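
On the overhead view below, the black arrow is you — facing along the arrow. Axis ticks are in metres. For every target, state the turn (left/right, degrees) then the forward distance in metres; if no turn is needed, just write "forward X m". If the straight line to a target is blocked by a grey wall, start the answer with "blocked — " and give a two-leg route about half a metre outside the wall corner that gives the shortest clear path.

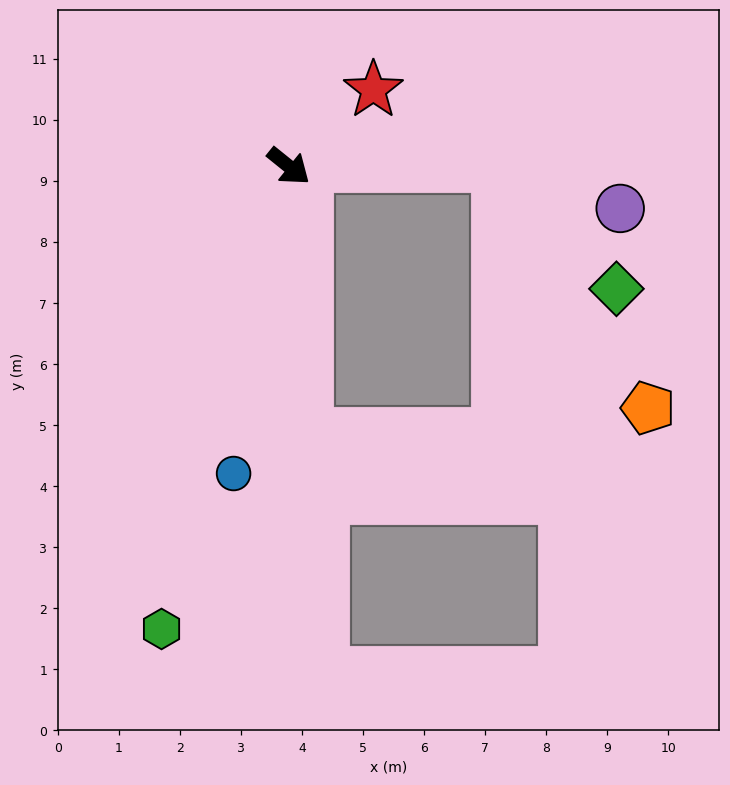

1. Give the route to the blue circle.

turn right 61°, forward 5.1 m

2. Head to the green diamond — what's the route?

blocked — turn left 39°, forward 3.4 m, then turn right 46°, forward 2.8 m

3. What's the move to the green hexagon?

turn right 66°, forward 7.9 m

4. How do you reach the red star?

turn left 81°, forward 1.9 m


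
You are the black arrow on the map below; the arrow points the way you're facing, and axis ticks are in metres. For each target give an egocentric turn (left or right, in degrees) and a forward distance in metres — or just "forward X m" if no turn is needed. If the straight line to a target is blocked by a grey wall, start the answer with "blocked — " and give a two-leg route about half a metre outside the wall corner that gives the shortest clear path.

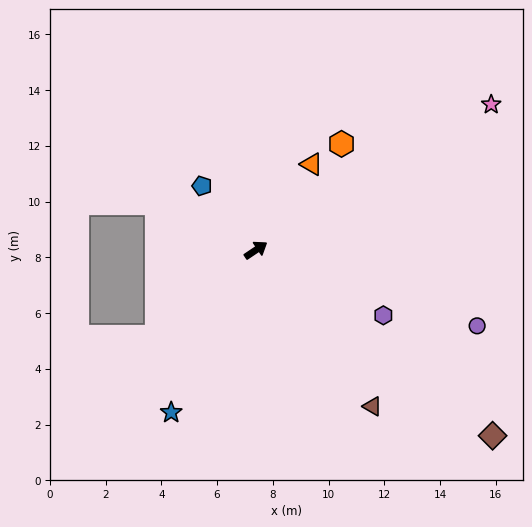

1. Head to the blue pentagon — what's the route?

turn left 96°, forward 3.0 m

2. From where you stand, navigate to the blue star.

turn right 151°, forward 6.6 m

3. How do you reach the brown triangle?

turn right 87°, forward 7.0 m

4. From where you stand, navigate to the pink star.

turn right 2°, forward 9.9 m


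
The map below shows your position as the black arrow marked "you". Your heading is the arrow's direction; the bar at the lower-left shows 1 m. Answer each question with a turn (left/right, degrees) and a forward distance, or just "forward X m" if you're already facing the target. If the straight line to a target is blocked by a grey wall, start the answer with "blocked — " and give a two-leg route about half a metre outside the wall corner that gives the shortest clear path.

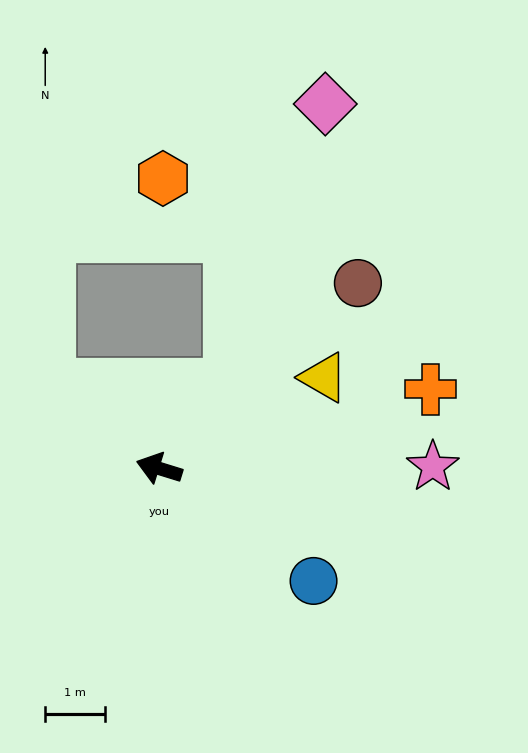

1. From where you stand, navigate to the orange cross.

turn right 147°, forward 4.7 m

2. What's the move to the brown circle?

turn right 120°, forward 4.5 m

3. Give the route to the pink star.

turn right 162°, forward 4.5 m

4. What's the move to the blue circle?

turn left 161°, forward 3.2 m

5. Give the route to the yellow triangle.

turn right 134°, forward 3.1 m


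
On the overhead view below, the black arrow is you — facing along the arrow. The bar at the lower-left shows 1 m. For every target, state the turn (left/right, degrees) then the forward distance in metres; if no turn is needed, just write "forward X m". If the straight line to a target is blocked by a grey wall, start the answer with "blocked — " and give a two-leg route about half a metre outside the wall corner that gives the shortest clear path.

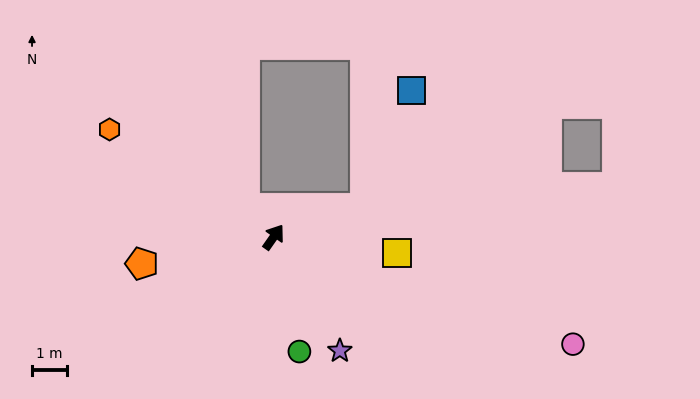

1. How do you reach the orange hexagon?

turn left 92°, forward 5.6 m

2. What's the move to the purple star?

turn right 115°, forward 3.8 m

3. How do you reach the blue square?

blocked — turn right 37°, forward 2.7 m, then turn left 50°, forward 3.6 m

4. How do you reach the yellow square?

turn right 63°, forward 3.5 m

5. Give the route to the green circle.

turn right 132°, forward 3.4 m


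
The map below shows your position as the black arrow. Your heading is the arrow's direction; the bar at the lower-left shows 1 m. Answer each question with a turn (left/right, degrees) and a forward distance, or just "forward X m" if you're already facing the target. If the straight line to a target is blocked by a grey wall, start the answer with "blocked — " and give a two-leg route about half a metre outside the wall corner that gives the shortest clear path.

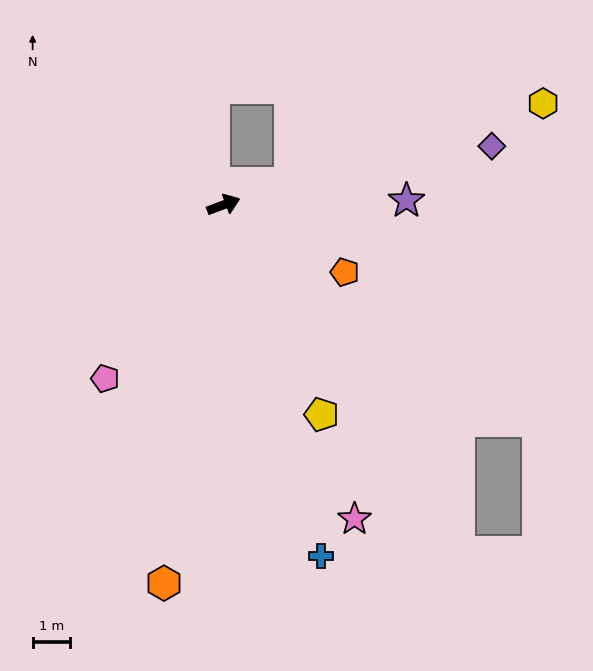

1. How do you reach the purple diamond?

turn right 8°, forward 7.4 m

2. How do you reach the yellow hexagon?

turn right 3°, forward 9.0 m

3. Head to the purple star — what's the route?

turn right 19°, forward 4.9 m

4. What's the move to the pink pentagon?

turn right 145°, forward 5.7 m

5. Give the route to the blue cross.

turn right 95°, forward 9.8 m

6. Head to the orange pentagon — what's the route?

turn right 50°, forward 3.7 m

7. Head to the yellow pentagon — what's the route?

turn right 85°, forward 6.2 m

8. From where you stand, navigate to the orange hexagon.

turn right 119°, forward 10.3 m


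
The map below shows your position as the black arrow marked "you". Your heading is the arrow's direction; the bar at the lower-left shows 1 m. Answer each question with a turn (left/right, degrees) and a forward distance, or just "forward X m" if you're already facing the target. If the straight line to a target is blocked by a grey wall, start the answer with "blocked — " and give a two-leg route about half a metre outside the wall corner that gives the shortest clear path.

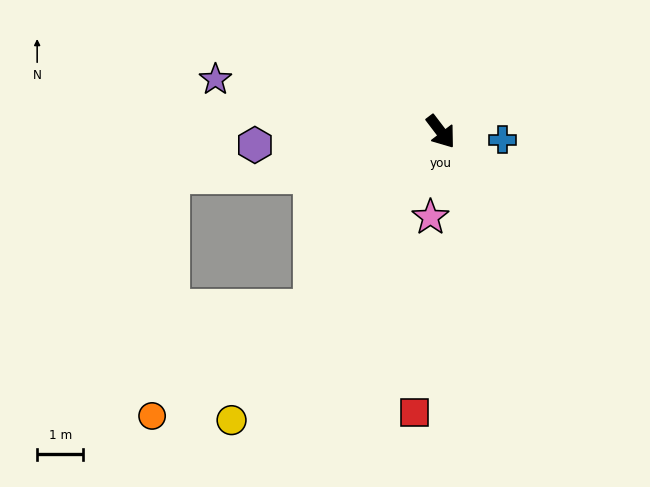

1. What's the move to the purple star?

turn right 140°, forward 5.0 m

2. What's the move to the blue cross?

turn left 45°, forward 1.3 m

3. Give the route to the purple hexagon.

turn right 123°, forward 4.1 m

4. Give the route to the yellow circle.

turn right 73°, forward 7.7 m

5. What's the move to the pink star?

turn right 44°, forward 1.9 m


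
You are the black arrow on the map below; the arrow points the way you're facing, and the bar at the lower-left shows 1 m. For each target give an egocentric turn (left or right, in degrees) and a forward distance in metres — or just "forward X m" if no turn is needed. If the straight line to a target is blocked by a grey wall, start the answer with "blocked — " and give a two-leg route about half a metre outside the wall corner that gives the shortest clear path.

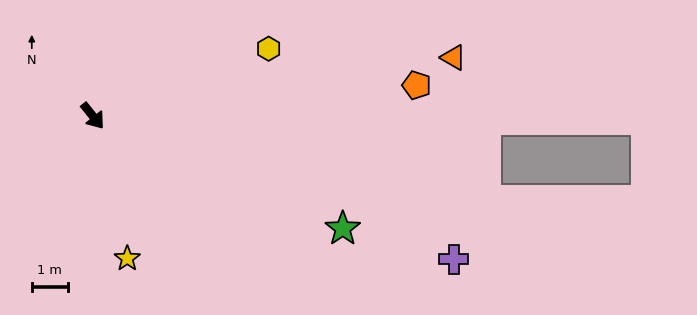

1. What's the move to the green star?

turn left 27°, forward 7.7 m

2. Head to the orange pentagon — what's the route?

turn left 57°, forward 9.1 m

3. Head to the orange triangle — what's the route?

turn left 61°, forward 10.2 m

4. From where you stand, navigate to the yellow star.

turn right 25°, forward 4.1 m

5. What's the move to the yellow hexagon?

turn left 72°, forward 5.3 m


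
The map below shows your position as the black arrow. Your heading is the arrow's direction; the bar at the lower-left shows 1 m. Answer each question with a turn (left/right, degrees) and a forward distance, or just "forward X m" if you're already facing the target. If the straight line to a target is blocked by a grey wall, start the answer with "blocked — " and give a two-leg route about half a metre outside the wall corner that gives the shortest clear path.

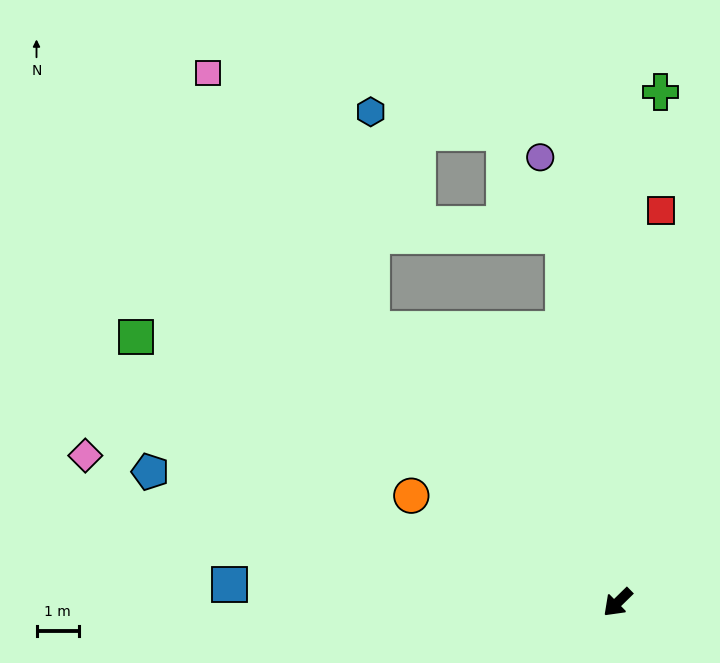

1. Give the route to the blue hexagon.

blocked — turn right 93°, forward 8.7 m, then turn right 41°, forward 5.1 m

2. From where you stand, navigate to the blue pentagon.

turn right 60°, forward 11.4 m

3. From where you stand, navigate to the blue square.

turn right 47°, forward 9.2 m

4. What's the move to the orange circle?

turn right 72°, forward 5.5 m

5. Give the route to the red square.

turn right 141°, forward 9.3 m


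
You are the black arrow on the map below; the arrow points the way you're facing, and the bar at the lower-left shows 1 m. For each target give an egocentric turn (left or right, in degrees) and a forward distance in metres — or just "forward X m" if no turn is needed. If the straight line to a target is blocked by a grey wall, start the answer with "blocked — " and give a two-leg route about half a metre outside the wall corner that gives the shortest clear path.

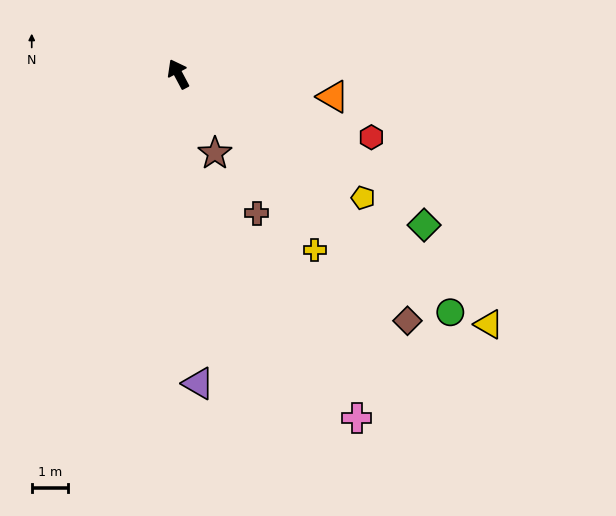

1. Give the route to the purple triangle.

turn left 156°, forward 8.6 m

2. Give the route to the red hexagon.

turn right 136°, forward 5.7 m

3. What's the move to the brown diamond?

turn right 165°, forward 9.4 m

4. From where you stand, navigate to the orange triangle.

turn right 126°, forward 4.4 m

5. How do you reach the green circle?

turn right 159°, forward 10.1 m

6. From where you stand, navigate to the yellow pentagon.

turn right 152°, forward 6.2 m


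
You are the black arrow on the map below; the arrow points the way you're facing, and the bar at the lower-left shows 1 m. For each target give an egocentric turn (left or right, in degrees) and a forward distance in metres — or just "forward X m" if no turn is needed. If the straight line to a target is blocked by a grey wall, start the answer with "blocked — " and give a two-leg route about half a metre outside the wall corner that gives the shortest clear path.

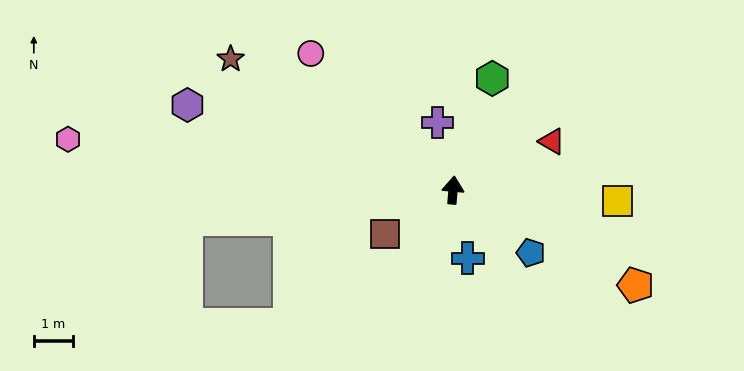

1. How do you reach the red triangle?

turn right 59°, forward 2.8 m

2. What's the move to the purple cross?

turn left 18°, forward 1.8 m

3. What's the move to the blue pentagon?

turn right 124°, forward 2.5 m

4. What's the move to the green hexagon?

turn right 14°, forward 3.0 m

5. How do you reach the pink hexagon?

turn left 87°, forward 9.8 m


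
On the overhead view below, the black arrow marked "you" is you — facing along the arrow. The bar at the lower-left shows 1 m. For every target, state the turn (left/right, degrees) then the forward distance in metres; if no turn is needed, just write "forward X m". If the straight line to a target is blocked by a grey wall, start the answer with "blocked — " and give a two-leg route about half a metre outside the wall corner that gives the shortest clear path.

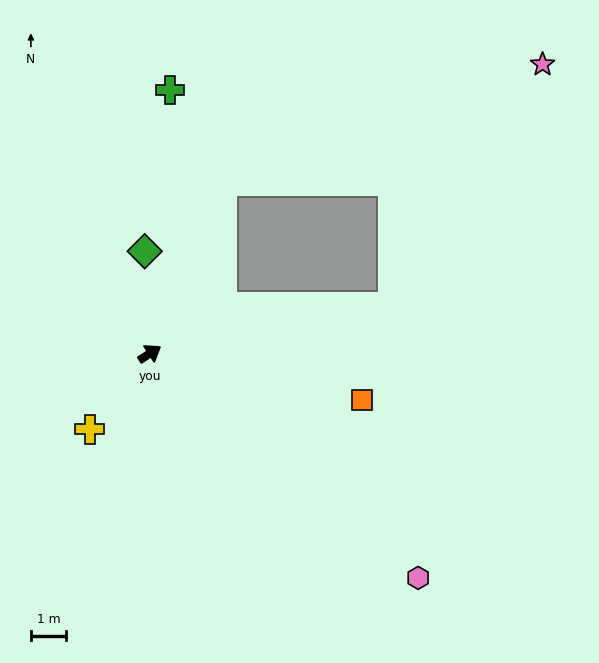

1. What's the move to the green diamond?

turn left 60°, forward 2.9 m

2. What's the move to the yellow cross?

turn right 161°, forward 2.7 m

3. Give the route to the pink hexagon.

turn right 73°, forward 9.9 m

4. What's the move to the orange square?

turn right 45°, forward 6.2 m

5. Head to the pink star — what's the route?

blocked — turn left 34°, forward 5.3 m, then turn right 47°, forward 9.7 m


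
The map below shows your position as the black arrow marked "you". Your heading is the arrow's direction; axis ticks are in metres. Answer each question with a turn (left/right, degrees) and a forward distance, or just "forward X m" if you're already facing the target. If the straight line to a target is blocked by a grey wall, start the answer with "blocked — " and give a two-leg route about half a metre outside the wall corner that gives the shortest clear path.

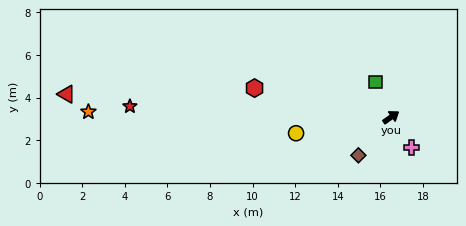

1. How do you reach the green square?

turn left 79°, forward 1.8 m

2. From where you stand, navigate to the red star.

turn left 143°, forward 12.3 m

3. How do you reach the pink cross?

turn right 91°, forward 1.7 m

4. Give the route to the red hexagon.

turn left 133°, forward 6.6 m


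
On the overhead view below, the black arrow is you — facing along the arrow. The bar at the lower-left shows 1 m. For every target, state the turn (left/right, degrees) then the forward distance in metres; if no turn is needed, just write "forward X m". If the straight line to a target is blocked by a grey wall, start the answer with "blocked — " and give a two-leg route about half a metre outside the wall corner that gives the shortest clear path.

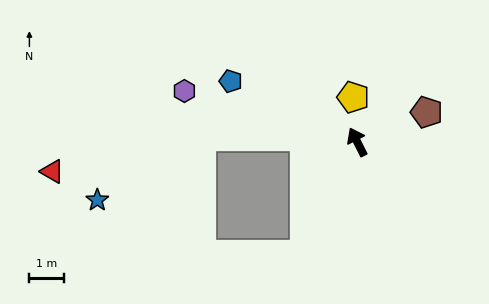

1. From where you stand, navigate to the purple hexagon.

turn left 47°, forward 5.3 m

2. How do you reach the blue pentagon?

turn left 38°, forward 4.1 m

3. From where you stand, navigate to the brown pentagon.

turn right 94°, forward 2.2 m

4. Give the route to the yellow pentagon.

turn right 22°, forward 1.3 m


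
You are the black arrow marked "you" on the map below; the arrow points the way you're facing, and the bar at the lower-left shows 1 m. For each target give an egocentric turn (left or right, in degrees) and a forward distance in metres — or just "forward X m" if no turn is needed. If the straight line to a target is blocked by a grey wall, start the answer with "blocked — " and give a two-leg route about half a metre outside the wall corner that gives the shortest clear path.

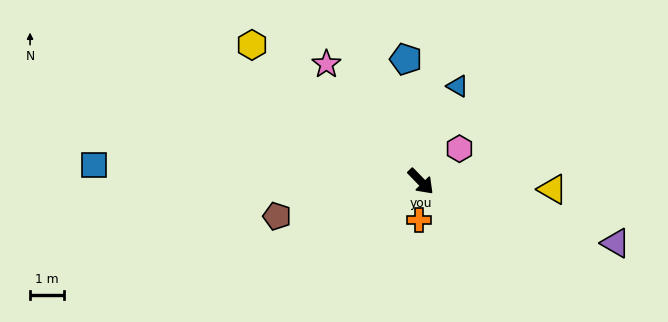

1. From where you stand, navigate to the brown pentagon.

turn right 121°, forward 4.4 m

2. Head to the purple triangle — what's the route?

turn left 28°, forward 6.1 m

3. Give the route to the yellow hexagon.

turn right 173°, forward 6.4 m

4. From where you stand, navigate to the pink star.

turn left 175°, forward 4.5 m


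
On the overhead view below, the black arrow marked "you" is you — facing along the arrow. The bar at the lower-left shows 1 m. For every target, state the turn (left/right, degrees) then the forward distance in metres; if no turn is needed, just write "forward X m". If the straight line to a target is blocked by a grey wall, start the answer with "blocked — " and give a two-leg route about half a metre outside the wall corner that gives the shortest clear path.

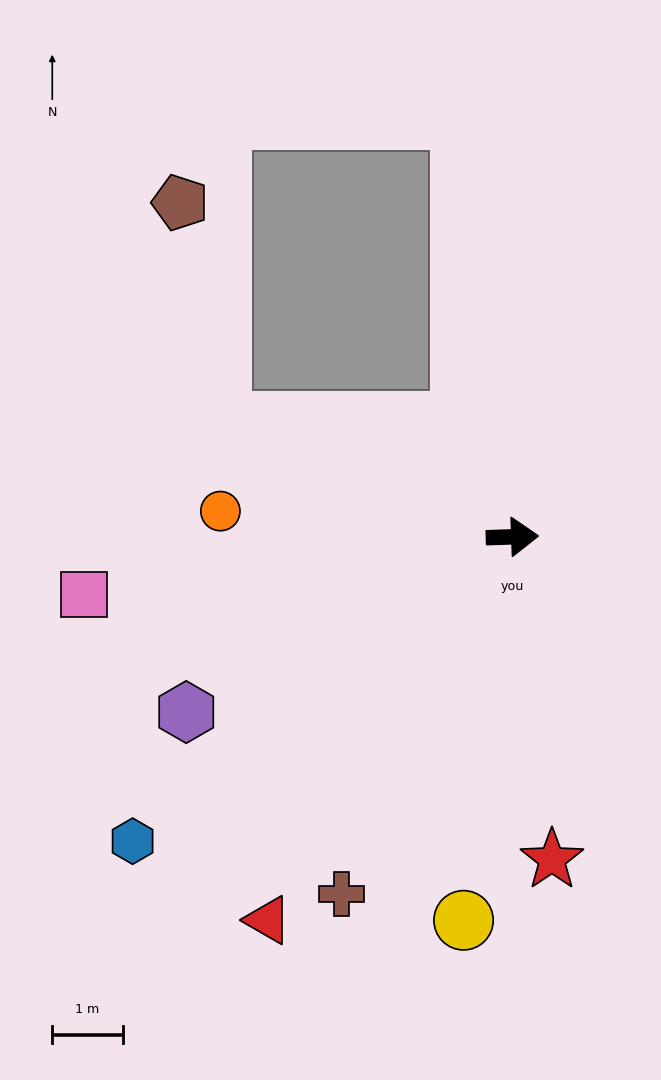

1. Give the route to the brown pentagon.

blocked — turn left 156°, forward 4.5 m, then turn right 57°, forward 3.2 m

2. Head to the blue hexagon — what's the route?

turn right 143°, forward 6.9 m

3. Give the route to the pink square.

turn right 174°, forward 6.2 m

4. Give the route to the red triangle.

turn right 125°, forward 6.5 m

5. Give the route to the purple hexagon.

turn right 154°, forward 5.3 m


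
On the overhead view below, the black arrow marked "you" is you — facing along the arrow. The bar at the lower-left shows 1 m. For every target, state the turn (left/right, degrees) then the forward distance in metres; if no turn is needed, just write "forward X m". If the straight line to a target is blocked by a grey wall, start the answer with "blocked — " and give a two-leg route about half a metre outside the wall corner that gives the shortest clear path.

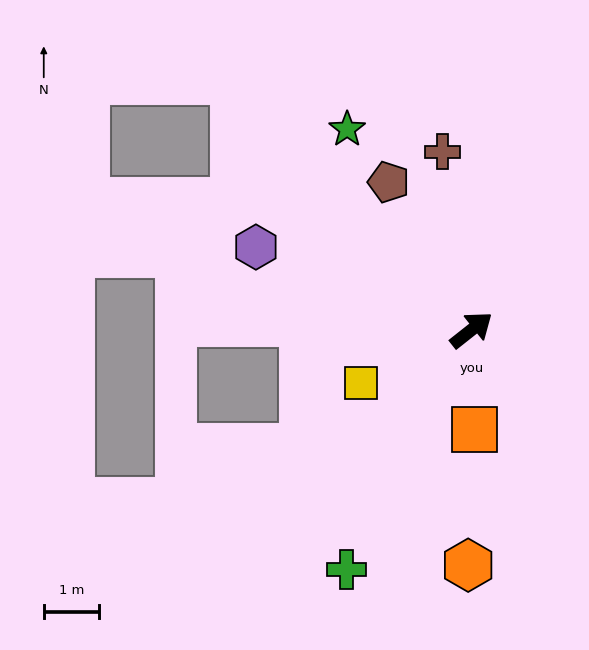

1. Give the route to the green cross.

turn right 156°, forward 4.9 m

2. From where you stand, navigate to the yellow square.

turn left 168°, forward 2.2 m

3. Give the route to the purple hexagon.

turn left 121°, forward 4.2 m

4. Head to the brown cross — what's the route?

turn left 61°, forward 3.3 m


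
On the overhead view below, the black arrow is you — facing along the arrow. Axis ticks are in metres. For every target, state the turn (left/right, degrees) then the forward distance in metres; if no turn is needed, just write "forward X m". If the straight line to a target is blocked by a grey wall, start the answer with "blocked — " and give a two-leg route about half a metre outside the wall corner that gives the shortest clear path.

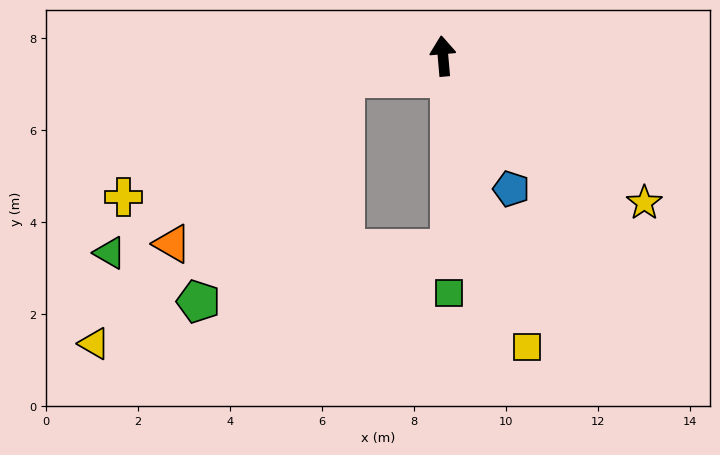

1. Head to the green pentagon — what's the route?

blocked — turn left 98°, forward 2.2 m, then turn left 44°, forward 5.8 m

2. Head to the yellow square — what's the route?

turn right 169°, forward 6.6 m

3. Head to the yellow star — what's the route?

turn right 131°, forward 5.4 m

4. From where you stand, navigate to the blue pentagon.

turn right 158°, forward 3.3 m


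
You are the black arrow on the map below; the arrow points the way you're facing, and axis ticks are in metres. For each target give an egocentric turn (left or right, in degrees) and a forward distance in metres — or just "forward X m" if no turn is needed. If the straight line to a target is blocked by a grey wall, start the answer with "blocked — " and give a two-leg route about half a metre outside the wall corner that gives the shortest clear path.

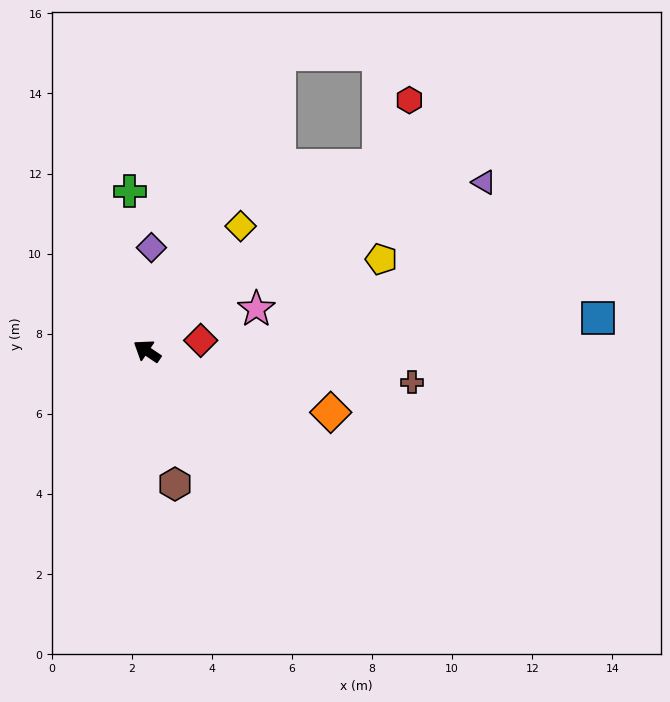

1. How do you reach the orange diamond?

turn right 164°, forward 4.8 m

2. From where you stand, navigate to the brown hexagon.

turn left 136°, forward 3.4 m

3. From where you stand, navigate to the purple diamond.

turn right 58°, forward 2.6 m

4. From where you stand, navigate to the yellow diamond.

turn right 93°, forward 3.9 m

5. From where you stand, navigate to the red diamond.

turn right 135°, forward 1.4 m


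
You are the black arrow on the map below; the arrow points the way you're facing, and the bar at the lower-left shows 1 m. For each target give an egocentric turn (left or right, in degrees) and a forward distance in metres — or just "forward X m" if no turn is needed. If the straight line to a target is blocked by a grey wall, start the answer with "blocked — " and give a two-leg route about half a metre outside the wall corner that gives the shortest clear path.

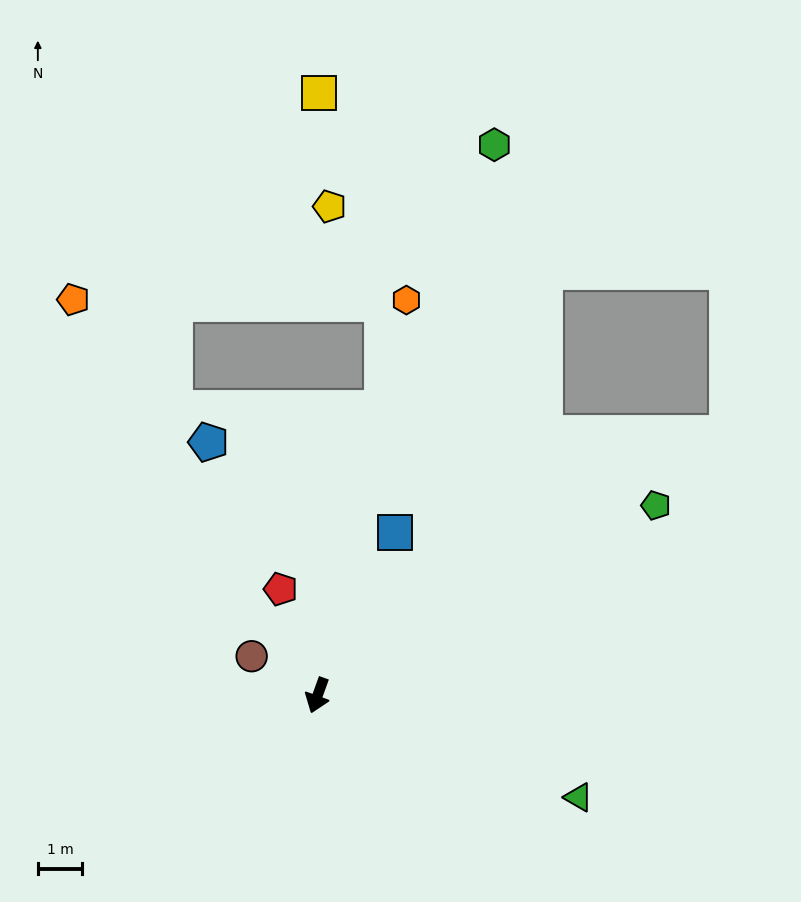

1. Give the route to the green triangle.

turn left 88°, forward 6.3 m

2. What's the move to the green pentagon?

turn left 139°, forward 8.7 m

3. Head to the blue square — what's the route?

turn left 174°, forward 4.1 m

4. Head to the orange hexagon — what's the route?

turn right 173°, forward 9.1 m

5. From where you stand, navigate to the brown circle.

turn right 101°, forward 1.7 m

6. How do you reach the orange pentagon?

turn right 128°, forward 10.4 m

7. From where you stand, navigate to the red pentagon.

turn right 141°, forward 2.5 m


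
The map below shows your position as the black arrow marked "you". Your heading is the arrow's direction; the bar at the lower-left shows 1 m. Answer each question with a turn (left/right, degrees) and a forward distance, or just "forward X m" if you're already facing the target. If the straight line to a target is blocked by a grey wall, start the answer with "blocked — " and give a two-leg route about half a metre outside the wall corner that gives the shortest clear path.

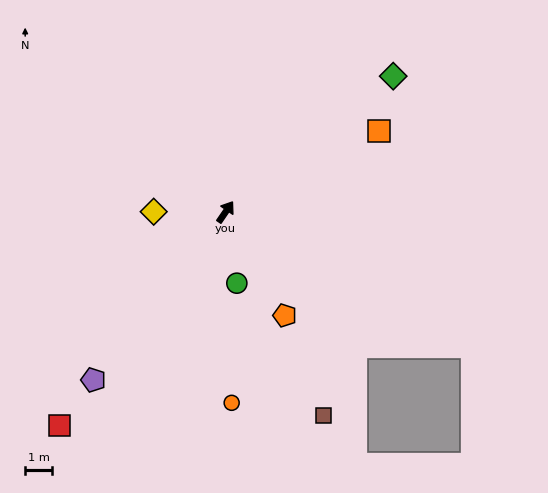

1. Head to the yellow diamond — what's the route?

turn left 124°, forward 2.7 m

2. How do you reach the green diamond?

turn right 17°, forward 8.0 m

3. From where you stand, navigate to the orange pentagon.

turn right 116°, forward 4.4 m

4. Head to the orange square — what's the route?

turn right 28°, forward 6.5 m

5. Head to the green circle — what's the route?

turn right 137°, forward 2.7 m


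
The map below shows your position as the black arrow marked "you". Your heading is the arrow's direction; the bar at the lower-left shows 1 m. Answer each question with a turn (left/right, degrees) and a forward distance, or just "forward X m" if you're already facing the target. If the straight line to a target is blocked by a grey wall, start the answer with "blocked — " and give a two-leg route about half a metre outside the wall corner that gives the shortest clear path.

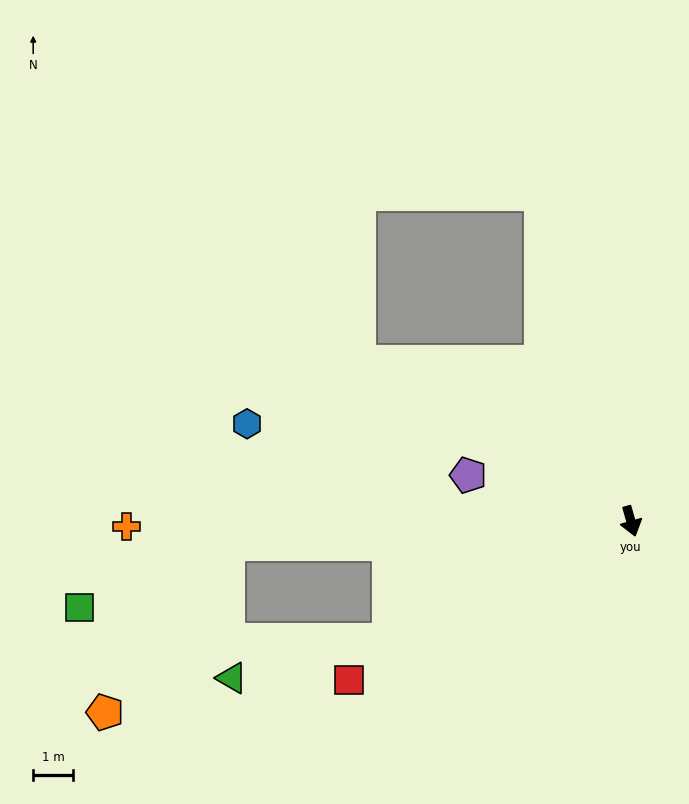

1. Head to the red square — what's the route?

turn right 76°, forward 8.1 m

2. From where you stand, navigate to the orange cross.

turn right 105°, forward 12.7 m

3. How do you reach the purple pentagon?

turn right 122°, forward 4.3 m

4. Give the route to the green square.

blocked — turn right 103°, forward 10.1 m, then turn left 20°, forward 4.1 m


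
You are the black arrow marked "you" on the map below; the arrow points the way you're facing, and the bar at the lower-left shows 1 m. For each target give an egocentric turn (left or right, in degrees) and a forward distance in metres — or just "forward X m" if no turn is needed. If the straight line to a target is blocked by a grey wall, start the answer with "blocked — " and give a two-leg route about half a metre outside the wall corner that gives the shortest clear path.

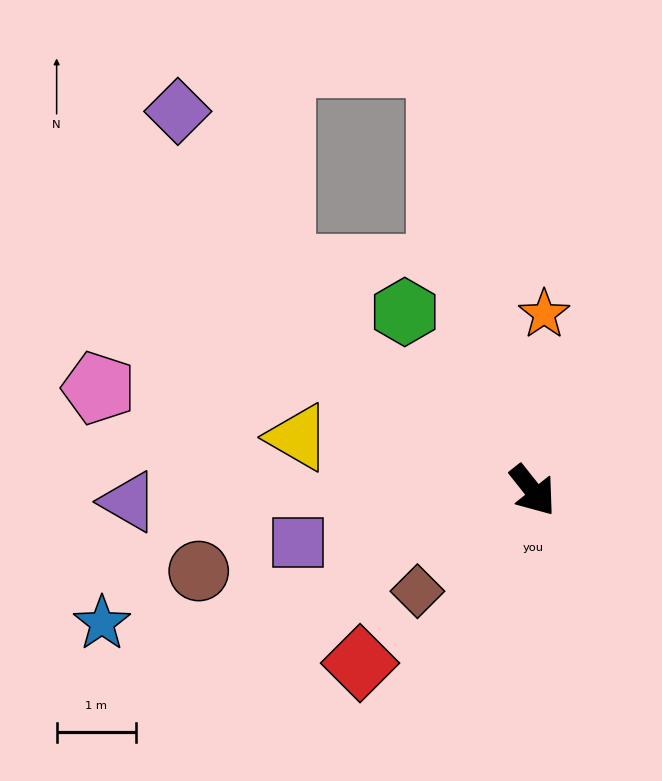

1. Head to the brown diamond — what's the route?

turn right 87°, forward 1.9 m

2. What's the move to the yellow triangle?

turn right 141°, forward 3.0 m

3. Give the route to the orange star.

turn left 138°, forward 2.2 m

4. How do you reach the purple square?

turn right 116°, forward 3.0 m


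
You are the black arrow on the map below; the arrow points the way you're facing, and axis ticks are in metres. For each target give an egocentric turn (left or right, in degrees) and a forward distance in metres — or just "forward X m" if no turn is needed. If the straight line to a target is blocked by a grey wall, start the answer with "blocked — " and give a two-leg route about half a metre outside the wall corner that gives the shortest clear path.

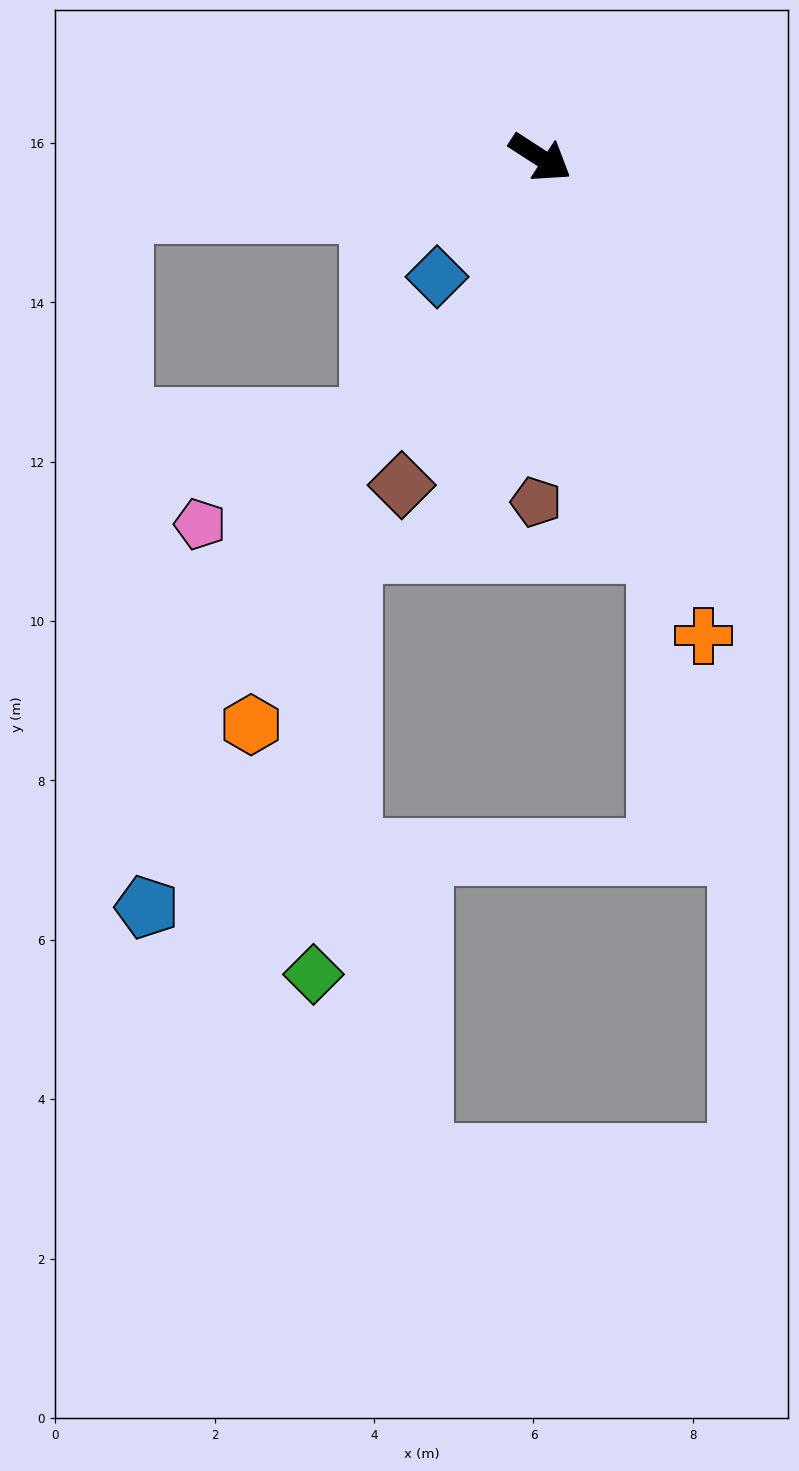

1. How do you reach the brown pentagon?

turn right 58°, forward 4.3 m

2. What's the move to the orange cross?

turn right 38°, forward 6.3 m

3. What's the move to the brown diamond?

turn right 80°, forward 4.5 m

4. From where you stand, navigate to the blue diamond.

turn right 98°, forward 2.0 m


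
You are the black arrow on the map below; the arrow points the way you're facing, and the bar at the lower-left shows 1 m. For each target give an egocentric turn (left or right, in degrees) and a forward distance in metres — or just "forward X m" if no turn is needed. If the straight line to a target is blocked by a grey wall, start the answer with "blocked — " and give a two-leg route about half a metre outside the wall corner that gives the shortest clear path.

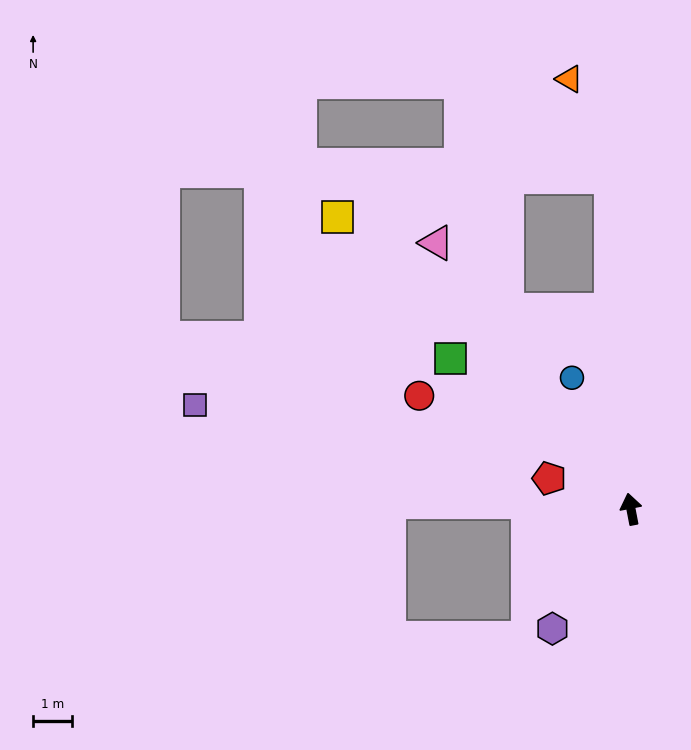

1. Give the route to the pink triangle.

turn left 25°, forward 8.4 m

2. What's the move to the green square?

turn left 39°, forward 6.0 m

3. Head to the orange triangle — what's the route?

blocked — turn right 7°, forward 8.5 m, then turn left 19°, forward 2.7 m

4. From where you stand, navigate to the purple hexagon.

turn left 136°, forward 3.6 m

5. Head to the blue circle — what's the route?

turn left 13°, forward 3.7 m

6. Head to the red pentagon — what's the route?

turn left 59°, forward 2.2 m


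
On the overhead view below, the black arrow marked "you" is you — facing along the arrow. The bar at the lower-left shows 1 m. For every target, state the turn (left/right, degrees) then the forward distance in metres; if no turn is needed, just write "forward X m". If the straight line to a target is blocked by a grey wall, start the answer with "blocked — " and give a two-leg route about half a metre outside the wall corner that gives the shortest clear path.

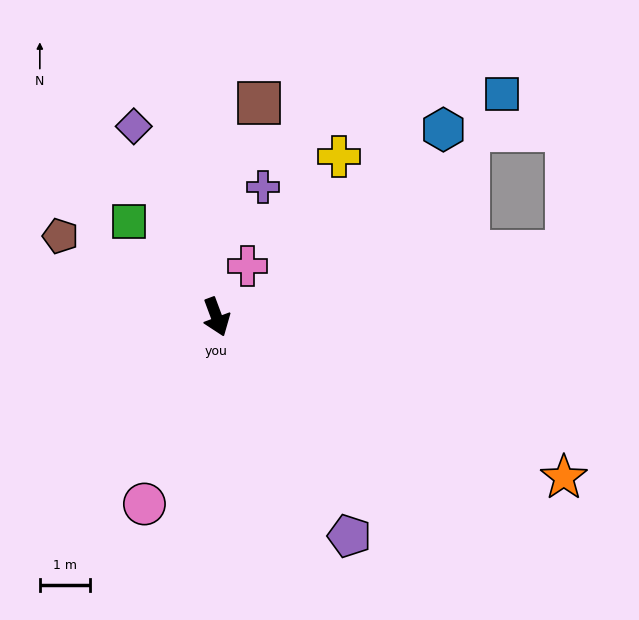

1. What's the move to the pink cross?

turn left 128°, forward 1.2 m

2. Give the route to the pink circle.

turn right 41°, forward 4.0 m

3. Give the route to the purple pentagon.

turn left 11°, forward 5.2 m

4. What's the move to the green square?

turn right 158°, forward 2.6 m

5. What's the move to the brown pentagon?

turn right 138°, forward 3.5 m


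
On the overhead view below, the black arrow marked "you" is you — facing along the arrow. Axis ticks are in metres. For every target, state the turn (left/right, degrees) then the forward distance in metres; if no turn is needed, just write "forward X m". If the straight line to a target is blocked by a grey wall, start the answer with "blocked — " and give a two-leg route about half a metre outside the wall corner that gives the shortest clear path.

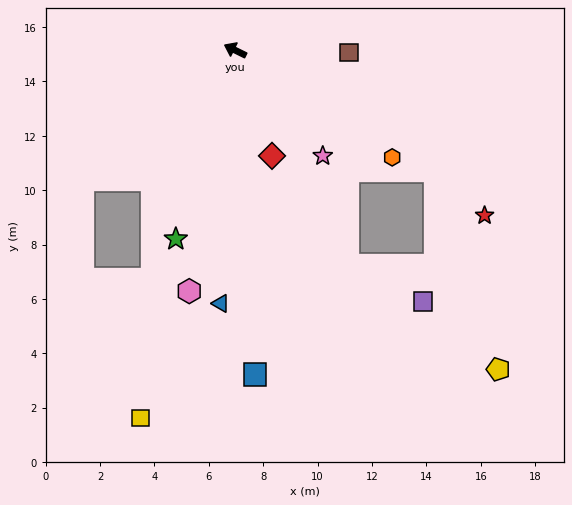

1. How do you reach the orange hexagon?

turn left 172°, forward 7.0 m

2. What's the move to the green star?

turn left 99°, forward 7.3 m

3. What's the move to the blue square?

turn left 120°, forward 11.9 m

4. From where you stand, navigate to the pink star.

turn left 156°, forward 5.0 m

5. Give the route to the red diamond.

turn left 135°, forward 4.1 m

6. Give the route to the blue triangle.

turn left 113°, forward 9.3 m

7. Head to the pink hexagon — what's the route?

turn left 105°, forward 9.0 m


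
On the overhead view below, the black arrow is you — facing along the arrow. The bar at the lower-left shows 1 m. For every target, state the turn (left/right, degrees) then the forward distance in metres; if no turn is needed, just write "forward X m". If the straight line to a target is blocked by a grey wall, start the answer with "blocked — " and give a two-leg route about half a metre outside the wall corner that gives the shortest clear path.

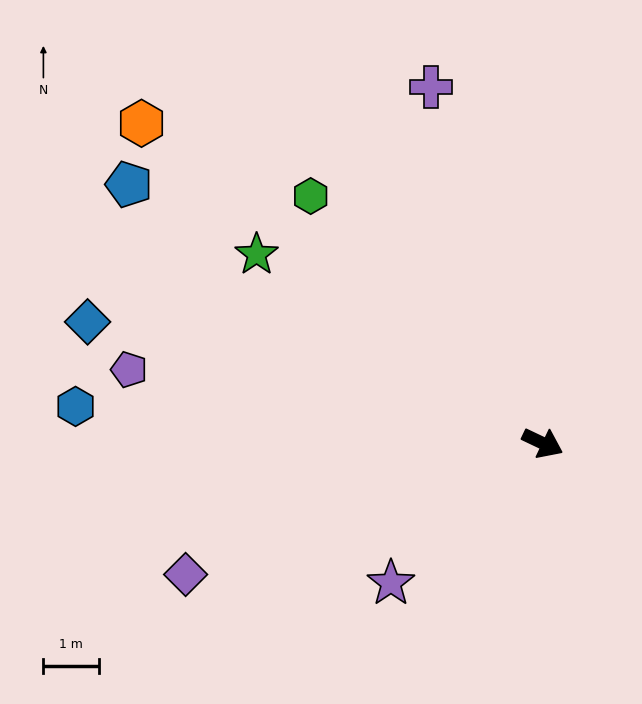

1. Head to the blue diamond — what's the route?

turn right 170°, forward 8.5 m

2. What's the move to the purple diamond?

turn right 134°, forward 6.8 m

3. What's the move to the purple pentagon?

turn right 165°, forward 7.5 m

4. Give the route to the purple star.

turn right 112°, forward 3.7 m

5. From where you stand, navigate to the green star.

turn left 172°, forward 6.2 m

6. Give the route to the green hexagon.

turn left 159°, forward 6.1 m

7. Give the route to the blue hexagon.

turn right 159°, forward 8.4 m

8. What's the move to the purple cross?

turn left 133°, forward 6.7 m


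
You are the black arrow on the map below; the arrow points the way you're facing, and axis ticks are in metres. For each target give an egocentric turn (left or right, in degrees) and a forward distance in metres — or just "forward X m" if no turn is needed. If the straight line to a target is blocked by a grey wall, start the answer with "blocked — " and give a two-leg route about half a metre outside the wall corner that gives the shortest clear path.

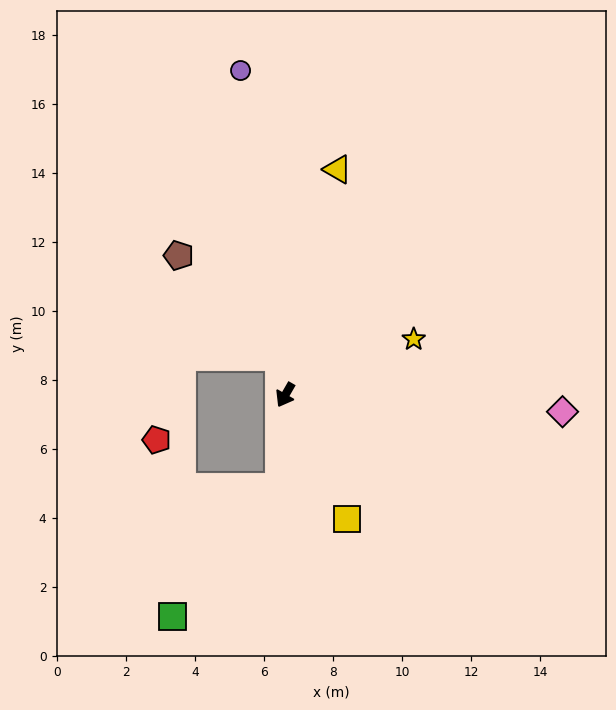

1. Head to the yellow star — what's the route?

turn left 143°, forward 4.1 m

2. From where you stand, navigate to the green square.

blocked — turn left 27°, forward 2.7 m, then turn right 37°, forward 4.9 m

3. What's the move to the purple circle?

turn right 142°, forward 9.5 m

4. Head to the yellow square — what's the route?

turn left 56°, forward 4.0 m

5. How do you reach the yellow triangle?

turn right 163°, forward 6.7 m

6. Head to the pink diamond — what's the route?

turn left 116°, forward 8.1 m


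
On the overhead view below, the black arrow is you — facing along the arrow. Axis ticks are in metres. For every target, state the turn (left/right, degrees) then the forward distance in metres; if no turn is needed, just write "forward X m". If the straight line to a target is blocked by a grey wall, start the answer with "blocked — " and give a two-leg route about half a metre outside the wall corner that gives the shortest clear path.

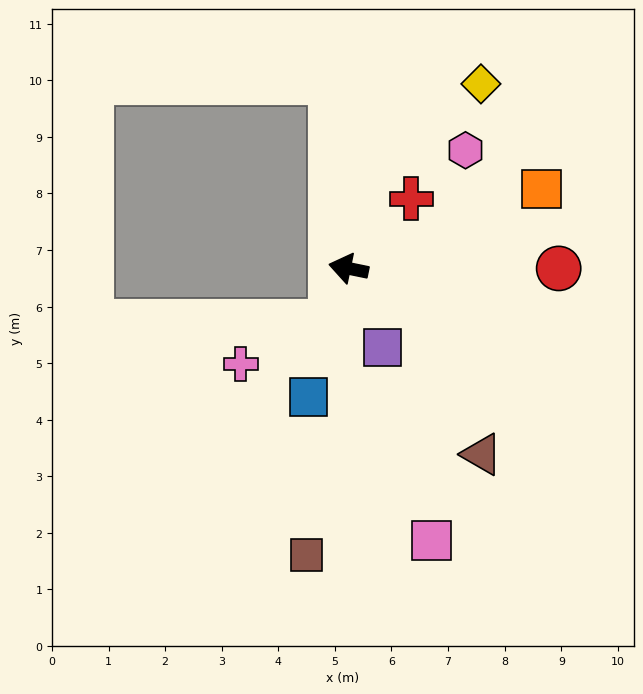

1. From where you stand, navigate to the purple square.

turn left 125°, forward 1.5 m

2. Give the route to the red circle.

turn right 168°, forward 3.7 m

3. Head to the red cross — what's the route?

turn right 120°, forward 1.7 m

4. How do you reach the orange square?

turn right 146°, forward 3.7 m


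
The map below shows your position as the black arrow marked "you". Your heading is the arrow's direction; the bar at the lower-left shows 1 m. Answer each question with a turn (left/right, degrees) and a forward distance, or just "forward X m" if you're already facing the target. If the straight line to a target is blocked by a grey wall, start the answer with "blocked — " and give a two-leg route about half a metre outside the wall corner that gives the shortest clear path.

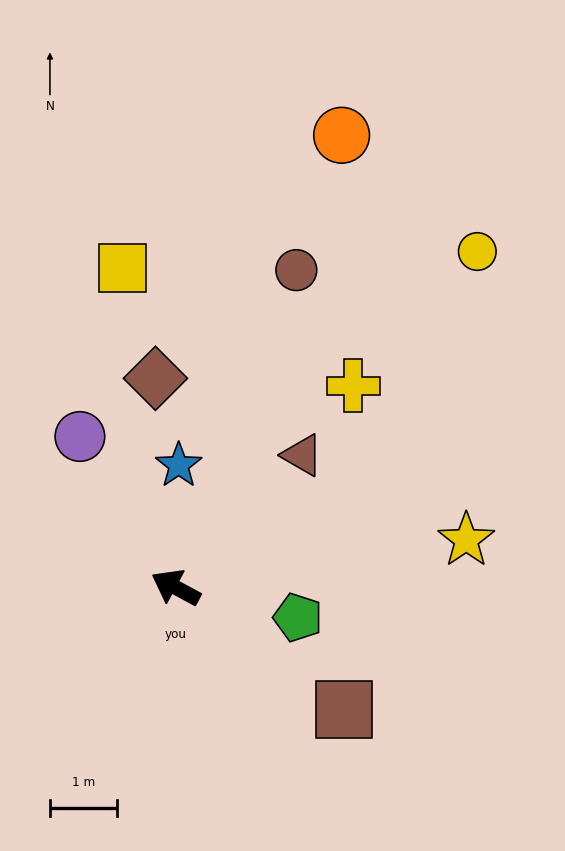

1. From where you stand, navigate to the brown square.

turn left 172°, forward 3.1 m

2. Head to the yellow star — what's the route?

turn right 142°, forward 4.4 m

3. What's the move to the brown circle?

turn right 82°, forward 5.1 m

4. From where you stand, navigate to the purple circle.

turn right 29°, forward 2.7 m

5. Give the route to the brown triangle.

turn right 105°, forward 2.7 m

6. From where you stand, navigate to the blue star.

turn right 63°, forward 1.8 m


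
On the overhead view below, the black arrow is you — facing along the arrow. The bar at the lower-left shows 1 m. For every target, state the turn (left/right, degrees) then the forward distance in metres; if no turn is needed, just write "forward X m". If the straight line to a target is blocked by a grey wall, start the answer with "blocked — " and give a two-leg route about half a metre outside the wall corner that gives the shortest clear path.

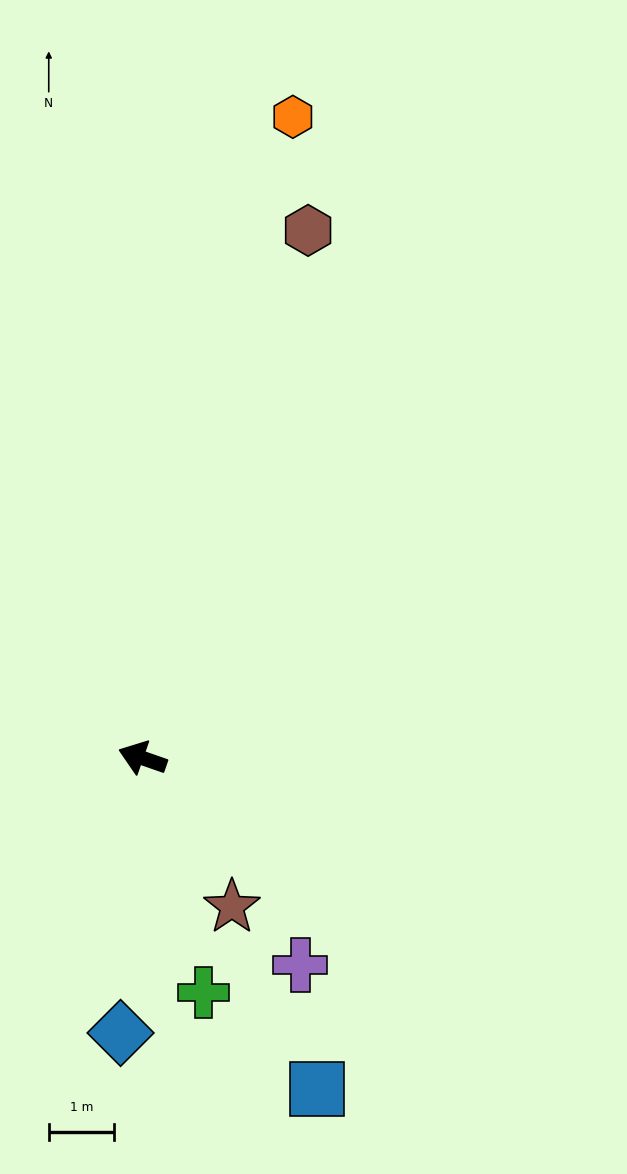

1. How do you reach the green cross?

turn left 124°, forward 3.7 m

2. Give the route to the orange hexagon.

turn right 84°, forward 10.1 m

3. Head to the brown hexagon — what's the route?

turn right 88°, forward 8.5 m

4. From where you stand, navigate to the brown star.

turn left 140°, forward 2.7 m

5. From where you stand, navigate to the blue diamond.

turn left 105°, forward 4.2 m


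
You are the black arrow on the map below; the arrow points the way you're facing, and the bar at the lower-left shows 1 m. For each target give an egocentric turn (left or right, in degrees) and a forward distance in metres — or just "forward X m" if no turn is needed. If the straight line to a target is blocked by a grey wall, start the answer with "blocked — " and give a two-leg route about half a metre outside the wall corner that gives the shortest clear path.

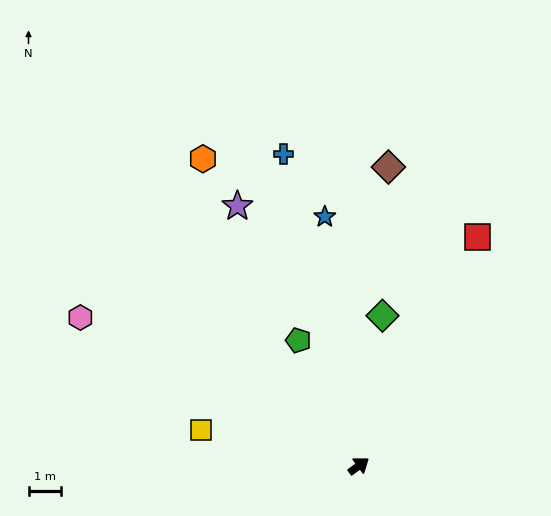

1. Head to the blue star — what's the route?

turn left 61°, forward 7.8 m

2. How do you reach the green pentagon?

turn left 79°, forward 4.3 m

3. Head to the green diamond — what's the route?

turn left 45°, forward 4.7 m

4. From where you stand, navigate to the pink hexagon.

turn left 115°, forward 9.8 m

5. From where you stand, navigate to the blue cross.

turn left 67°, forward 10.0 m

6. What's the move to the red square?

turn left 26°, forward 8.0 m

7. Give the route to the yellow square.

turn left 131°, forward 5.0 m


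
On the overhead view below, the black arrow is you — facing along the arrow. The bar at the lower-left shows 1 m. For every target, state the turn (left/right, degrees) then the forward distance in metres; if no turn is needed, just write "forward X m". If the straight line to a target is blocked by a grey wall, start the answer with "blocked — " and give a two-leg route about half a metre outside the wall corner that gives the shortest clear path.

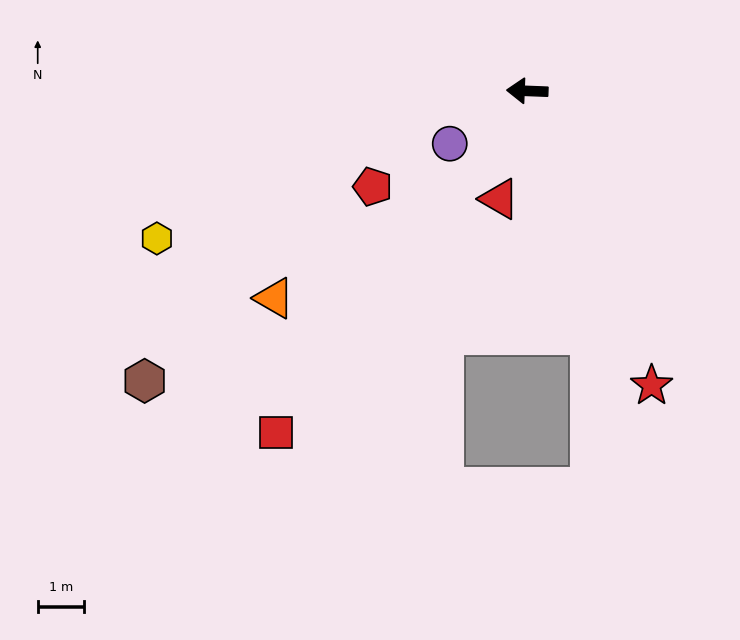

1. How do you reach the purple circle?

turn left 36°, forward 2.0 m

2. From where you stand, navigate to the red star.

turn left 115°, forward 6.9 m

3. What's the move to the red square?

turn left 56°, forward 9.2 m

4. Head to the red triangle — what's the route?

turn left 78°, forward 2.4 m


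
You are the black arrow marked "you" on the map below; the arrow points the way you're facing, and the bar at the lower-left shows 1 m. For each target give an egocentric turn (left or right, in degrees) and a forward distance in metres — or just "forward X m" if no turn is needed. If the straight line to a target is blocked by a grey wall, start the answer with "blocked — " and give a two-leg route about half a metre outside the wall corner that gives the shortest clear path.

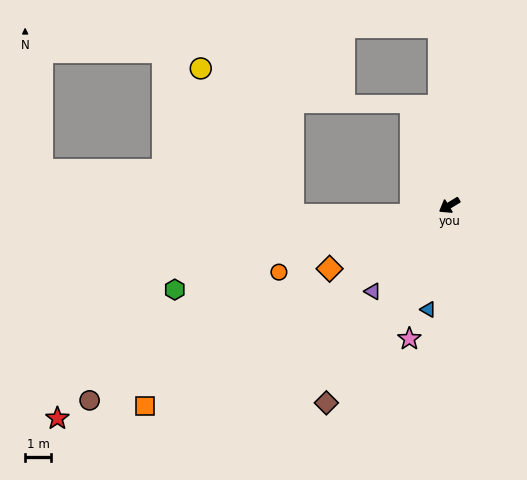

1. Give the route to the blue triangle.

turn left 47°, forward 4.1 m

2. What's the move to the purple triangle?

turn left 17°, forward 4.4 m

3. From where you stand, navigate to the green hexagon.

turn right 14°, forward 11.0 m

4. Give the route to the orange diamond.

turn right 3°, forward 5.2 m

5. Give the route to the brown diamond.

turn left 27°, forward 8.9 m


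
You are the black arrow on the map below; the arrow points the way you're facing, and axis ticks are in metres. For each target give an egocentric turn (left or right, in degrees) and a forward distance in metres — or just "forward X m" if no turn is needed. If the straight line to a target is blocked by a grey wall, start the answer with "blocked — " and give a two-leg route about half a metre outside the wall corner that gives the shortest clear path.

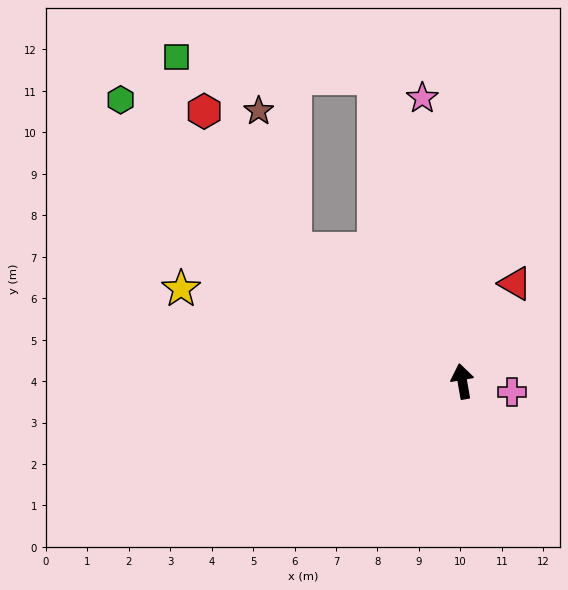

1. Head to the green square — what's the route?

blocked — turn left 6°, forward 7.6 m, then turn left 68°, forward 4.8 m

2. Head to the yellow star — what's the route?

turn left 62°, forward 7.1 m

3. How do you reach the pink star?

forward 6.9 m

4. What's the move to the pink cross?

turn right 112°, forward 1.2 m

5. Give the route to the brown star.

blocked — turn left 42°, forward 5.1 m, then turn right 37°, forward 3.5 m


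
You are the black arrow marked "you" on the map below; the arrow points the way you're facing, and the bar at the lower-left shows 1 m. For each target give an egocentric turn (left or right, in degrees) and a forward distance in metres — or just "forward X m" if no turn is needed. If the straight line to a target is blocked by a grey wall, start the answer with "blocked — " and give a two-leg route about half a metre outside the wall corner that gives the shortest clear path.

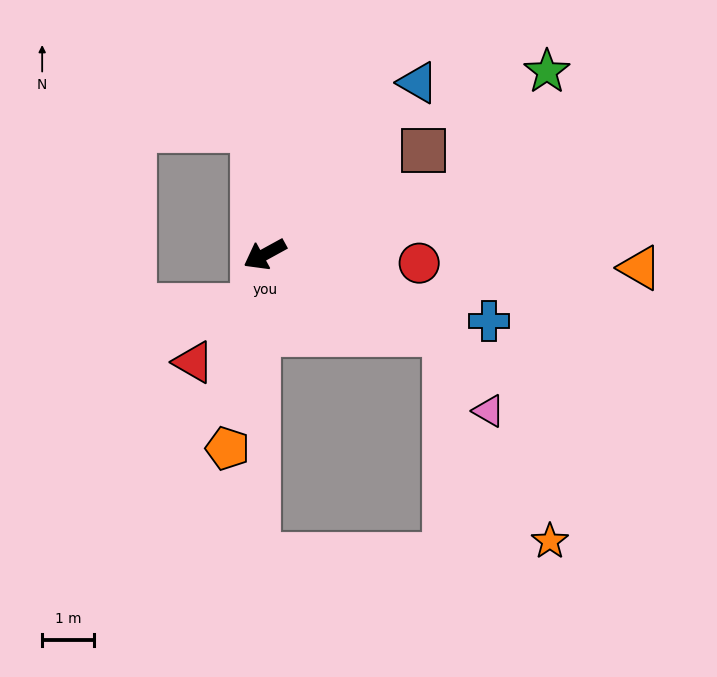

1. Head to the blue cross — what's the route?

turn left 135°, forward 4.5 m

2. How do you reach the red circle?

turn left 148°, forward 3.0 m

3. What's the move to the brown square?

turn right 176°, forward 3.7 m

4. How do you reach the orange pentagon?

turn left 50°, forward 3.8 m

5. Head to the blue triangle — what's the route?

turn right 160°, forward 4.4 m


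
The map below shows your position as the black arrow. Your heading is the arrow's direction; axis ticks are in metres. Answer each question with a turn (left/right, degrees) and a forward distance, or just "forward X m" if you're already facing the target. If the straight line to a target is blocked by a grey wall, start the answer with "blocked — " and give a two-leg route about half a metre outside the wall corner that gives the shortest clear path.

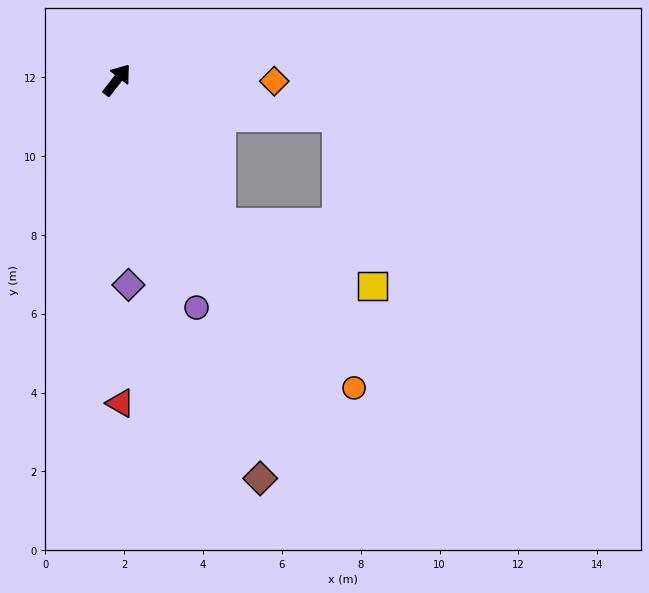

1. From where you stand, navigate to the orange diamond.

turn right 53°, forward 4.0 m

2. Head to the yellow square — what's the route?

blocked — turn right 107°, forward 4.5 m, then turn left 33°, forward 4.2 m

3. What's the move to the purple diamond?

turn right 139°, forward 5.2 m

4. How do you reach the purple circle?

turn right 123°, forward 6.1 m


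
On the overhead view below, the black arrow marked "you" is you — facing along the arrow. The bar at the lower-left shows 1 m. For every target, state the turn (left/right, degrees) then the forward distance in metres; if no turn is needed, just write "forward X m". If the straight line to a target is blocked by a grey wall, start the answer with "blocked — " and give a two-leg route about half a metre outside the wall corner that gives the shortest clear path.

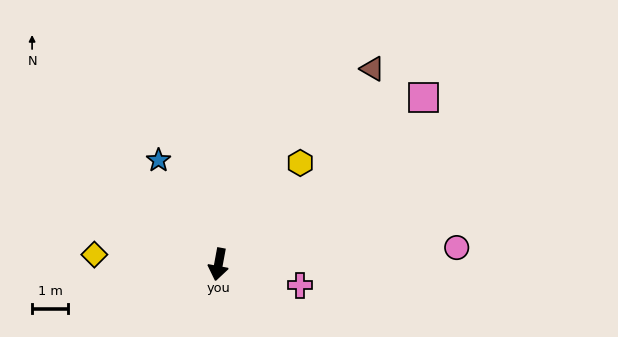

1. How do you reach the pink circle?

turn left 105°, forward 6.6 m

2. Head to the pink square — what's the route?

turn left 140°, forward 7.3 m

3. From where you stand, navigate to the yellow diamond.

turn right 84°, forward 3.4 m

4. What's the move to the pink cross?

turn left 86°, forward 2.3 m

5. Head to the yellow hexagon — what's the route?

turn left 152°, forward 3.6 m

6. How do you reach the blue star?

turn right 140°, forward 3.3 m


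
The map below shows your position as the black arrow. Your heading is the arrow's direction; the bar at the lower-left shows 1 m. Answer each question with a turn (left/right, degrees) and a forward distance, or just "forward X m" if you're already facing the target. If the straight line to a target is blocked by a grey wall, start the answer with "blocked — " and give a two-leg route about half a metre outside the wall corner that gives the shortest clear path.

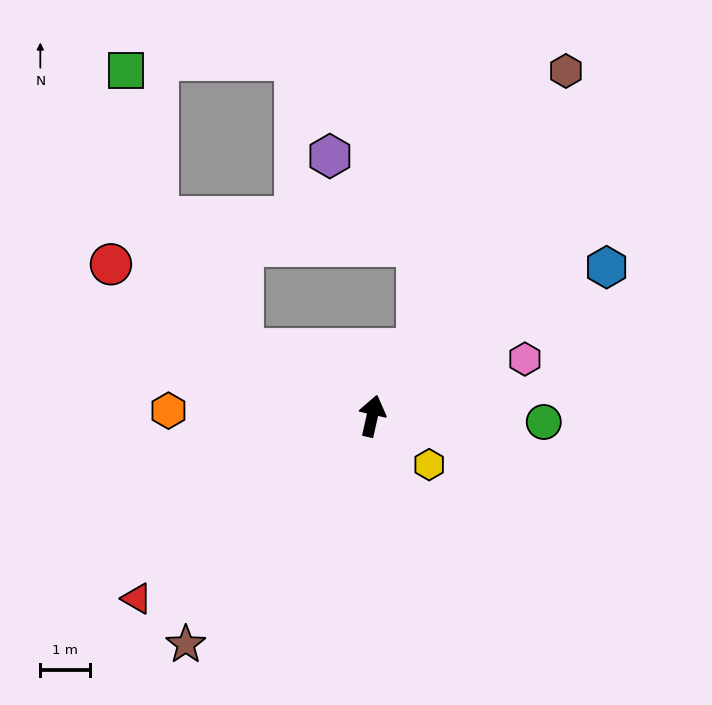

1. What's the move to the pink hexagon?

turn right 57°, forward 3.3 m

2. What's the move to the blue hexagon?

turn right 45°, forward 5.6 m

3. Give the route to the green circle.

turn right 79°, forward 3.5 m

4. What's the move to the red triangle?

turn left 141°, forward 6.1 m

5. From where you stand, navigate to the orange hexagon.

turn left 101°, forward 4.1 m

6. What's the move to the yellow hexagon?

turn right 118°, forward 1.5 m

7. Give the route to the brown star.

turn left 153°, forward 6.0 m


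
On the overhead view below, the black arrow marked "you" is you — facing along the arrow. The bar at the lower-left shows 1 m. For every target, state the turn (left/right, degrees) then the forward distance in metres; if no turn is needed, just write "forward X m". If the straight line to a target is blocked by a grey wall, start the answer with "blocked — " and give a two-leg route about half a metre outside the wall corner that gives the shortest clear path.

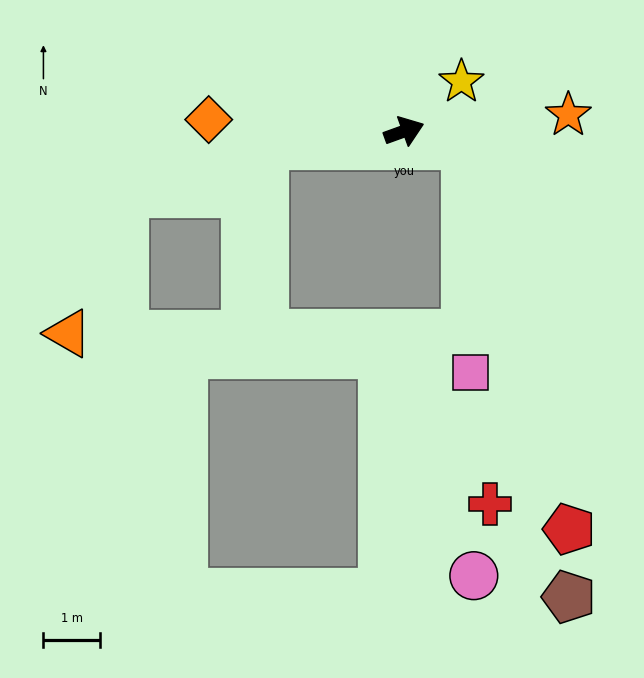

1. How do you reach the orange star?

turn right 14°, forward 2.9 m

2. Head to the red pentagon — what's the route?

blocked — turn right 33°, forward 1.1 m, then turn right 62°, forward 7.0 m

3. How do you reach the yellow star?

turn left 21°, forward 1.3 m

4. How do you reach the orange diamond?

turn left 157°, forward 3.4 m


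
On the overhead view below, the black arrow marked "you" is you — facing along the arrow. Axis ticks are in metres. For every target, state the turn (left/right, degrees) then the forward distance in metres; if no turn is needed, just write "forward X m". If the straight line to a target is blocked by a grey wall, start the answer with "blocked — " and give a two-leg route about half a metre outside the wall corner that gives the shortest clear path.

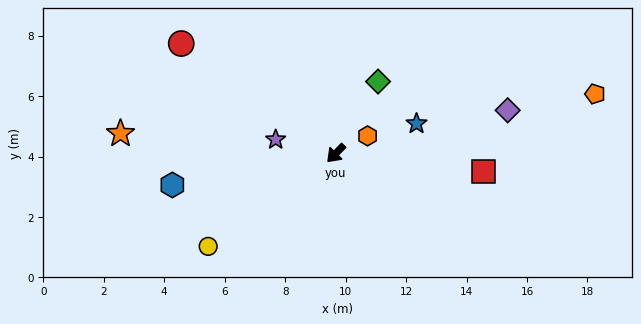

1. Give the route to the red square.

turn left 127°, forward 4.9 m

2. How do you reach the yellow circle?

turn right 10°, forward 5.2 m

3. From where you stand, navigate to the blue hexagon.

turn right 35°, forward 5.5 m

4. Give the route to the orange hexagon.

turn left 163°, forward 1.2 m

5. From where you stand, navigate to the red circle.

turn right 81°, forward 6.3 m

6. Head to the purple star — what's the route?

turn right 59°, forward 2.0 m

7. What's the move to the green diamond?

turn right 166°, forward 2.8 m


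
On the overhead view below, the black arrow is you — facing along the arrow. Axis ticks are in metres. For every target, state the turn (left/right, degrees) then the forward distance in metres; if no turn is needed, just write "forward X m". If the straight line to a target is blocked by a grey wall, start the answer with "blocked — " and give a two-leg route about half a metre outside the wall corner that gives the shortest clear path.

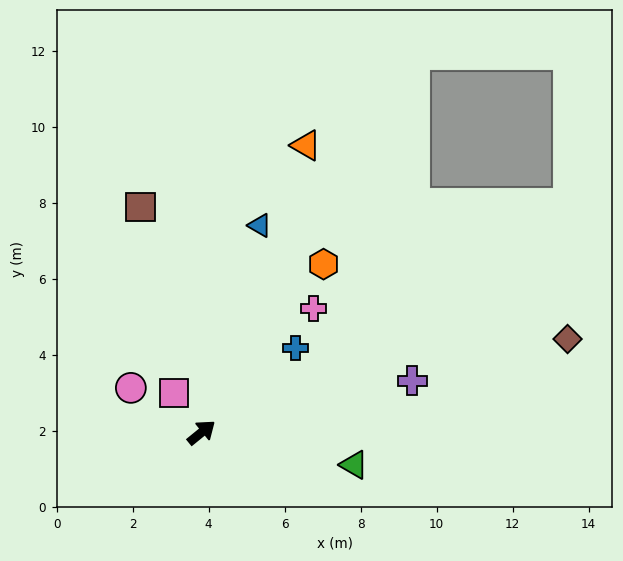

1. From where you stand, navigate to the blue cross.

turn left 3°, forward 3.3 m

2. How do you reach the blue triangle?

turn left 35°, forward 5.7 m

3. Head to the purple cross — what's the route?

turn right 25°, forward 5.7 m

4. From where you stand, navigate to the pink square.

turn left 85°, forward 1.3 m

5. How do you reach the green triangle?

turn right 51°, forward 4.1 m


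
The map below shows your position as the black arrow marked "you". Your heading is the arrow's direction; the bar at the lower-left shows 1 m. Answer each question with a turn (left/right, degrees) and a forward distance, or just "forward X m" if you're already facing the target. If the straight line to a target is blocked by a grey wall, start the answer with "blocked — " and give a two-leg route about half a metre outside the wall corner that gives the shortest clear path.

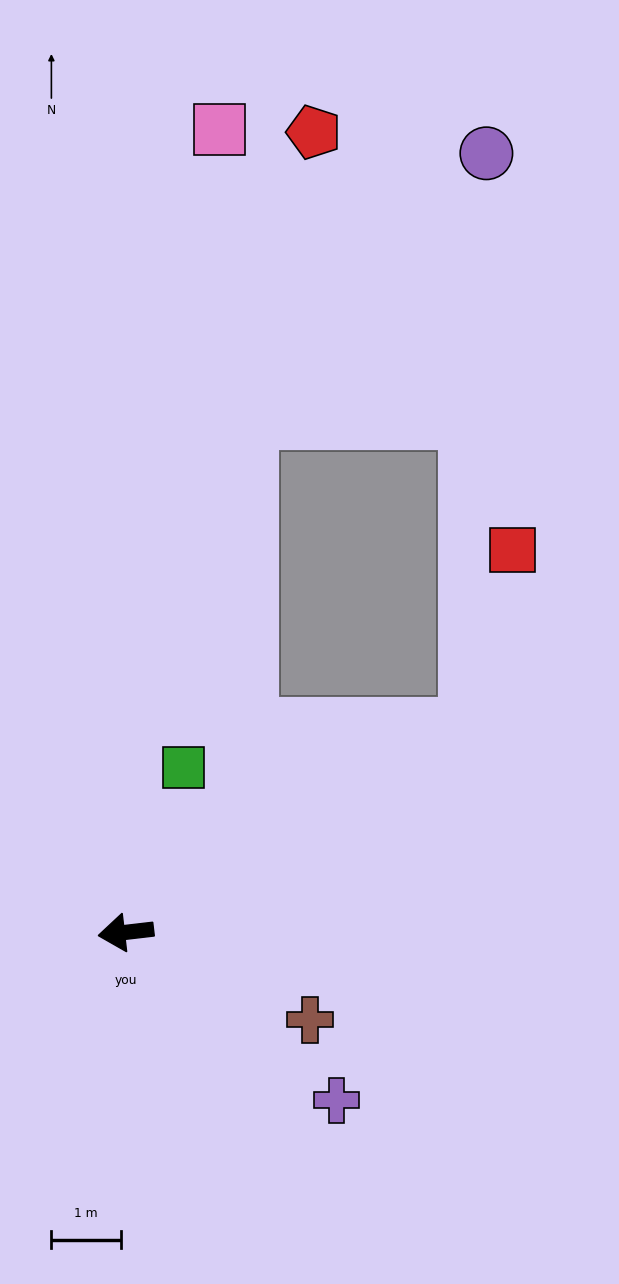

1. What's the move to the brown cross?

turn left 148°, forward 2.9 m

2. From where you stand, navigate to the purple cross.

turn left 135°, forward 3.9 m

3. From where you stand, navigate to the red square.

blocked — turn right 156°, forward 5.8 m, then turn left 45°, forward 2.6 m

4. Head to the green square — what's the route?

turn right 116°, forward 2.5 m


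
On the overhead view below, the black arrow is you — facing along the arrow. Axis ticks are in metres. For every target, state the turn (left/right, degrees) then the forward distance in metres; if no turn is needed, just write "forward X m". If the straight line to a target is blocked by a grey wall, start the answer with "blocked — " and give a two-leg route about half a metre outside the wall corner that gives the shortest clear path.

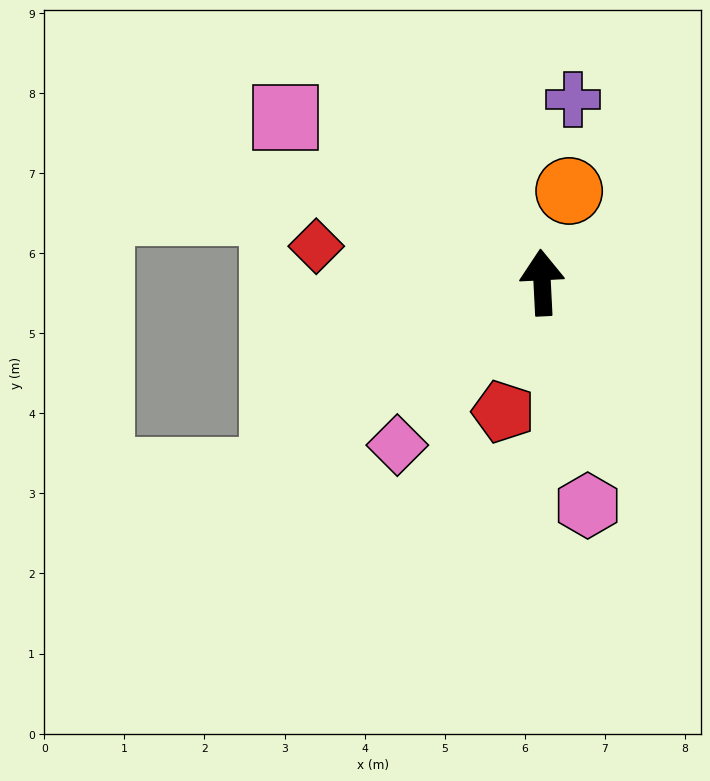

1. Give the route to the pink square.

turn left 54°, forward 3.8 m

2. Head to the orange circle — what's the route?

turn right 19°, forward 1.2 m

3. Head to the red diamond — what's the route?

turn left 78°, forward 2.9 m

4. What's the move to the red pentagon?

turn left 160°, forward 1.7 m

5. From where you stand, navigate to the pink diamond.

turn left 135°, forward 2.7 m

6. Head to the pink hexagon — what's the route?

turn right 171°, forward 2.8 m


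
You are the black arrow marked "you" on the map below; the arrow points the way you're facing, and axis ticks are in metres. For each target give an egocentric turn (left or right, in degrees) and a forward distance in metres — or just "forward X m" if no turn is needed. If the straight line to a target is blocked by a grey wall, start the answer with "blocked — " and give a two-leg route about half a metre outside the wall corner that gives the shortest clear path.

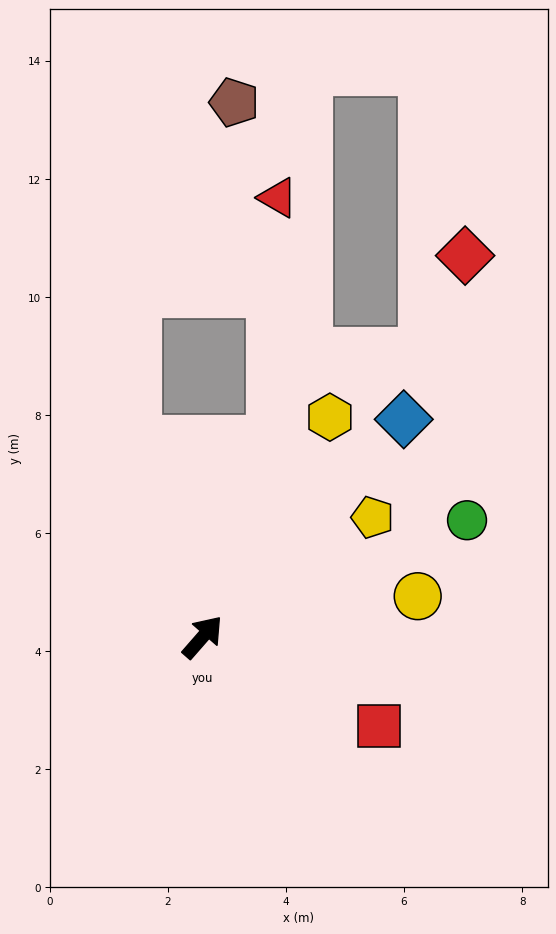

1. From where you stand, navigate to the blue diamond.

forward 5.0 m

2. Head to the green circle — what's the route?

turn right 25°, forward 4.9 m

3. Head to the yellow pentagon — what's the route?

turn right 14°, forward 3.5 m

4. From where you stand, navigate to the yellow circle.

turn right 38°, forward 3.7 m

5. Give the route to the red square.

turn right 76°, forward 3.3 m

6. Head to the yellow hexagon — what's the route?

turn left 11°, forward 4.3 m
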